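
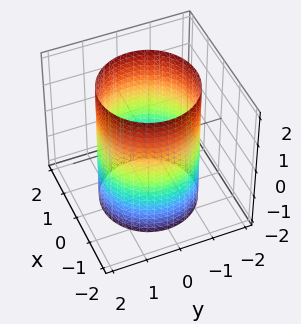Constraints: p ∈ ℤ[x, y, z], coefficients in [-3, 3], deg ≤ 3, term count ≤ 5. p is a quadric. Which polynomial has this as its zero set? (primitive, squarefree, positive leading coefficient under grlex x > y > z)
deg p = 2. Constant cross-section along one axis; a quadric.
Symmetries: it's symmetric under z → −z, forcing even powers of z; every cross-section ⟂ z is a circle, so x, y appear only via x² + y².
Observable constraints: a circular section at z = 0 has radius between 1 and 2; it misses every integer gridline on the z-axis.
Fitting integer coefficients to these (and the overall shape) gives p.

x^2 + y^2 - 2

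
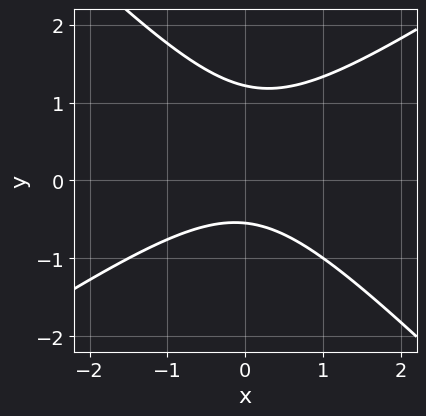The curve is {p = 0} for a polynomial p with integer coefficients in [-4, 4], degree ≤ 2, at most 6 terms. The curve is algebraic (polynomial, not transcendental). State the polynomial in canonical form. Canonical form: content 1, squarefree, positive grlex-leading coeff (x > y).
deg p = 2.
Against the integer gridlines: no x-intercept at any integer in the box.
Together with the visible shape, these determine p as stated.

2*x^2 - x*y - 3*y^2 + 2*y + 2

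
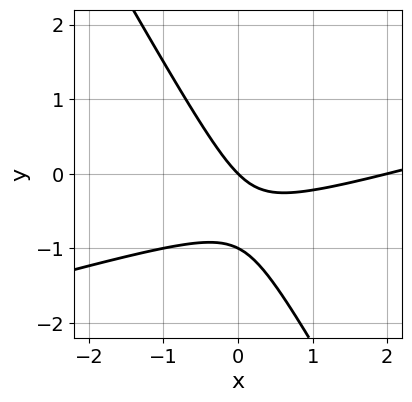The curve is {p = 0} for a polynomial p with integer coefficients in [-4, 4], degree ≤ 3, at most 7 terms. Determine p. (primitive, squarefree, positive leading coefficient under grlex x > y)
x^2 - 3*x*y - 2*y^2 - 2*x - 2*y

The degree is 2 — no degree-1 curve has this shape.
Against the integer gridlines: the y-axis gridline crossings are at y ∈ {-1, 0}; the x-axis gridline crossings are at x ∈ {0, 2}.
Putting this together gives p.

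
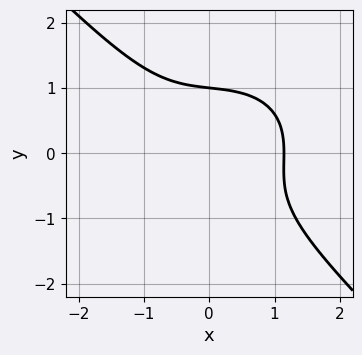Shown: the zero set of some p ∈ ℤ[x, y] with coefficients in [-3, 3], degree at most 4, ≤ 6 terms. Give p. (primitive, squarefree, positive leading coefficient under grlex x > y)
2*x^3 + x*y^2 + 3*y^3 - 3

(a) deg p = 3.
(b) Against the integer gridlines: it crosses the y-axis at the gridline y = 1.
(c) These observations pin down the coefficients.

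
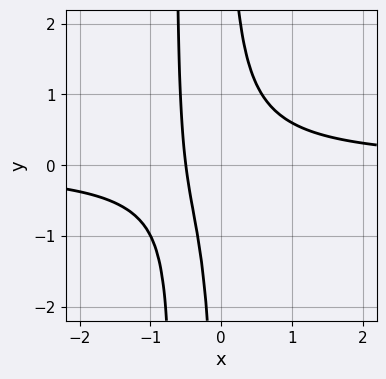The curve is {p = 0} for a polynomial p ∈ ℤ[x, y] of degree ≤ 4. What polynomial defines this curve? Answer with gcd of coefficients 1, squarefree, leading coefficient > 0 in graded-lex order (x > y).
The degree is 3 — a generic line meets the curve in up to 3 points.
From the axis intercepts and sections: no y-intercept at any integer in the box.
Solving for integer coefficients yields p as stated.

3*x^2*y + 2*x*y - 2*x - 1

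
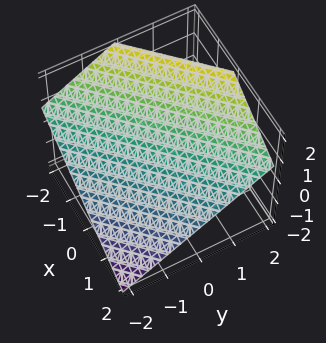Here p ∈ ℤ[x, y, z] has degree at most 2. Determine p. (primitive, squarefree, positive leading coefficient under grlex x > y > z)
2*x - 2*y + 3*z - 2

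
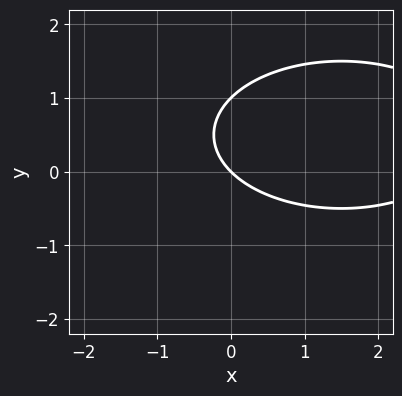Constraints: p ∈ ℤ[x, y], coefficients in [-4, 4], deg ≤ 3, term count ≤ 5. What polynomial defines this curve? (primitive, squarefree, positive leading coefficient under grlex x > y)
x^2 + 3*y^2 - 3*x - 3*y

Degree: the shape is more complex than any degree-1 curve, so deg p = 2.
Observable constraints: among the integer gridlines, it crosses the y-axis at y ∈ {0, 1}; it meets the x-axis at x = 0 (among the integer gridlines).
Together with the visible shape, these determine p as stated.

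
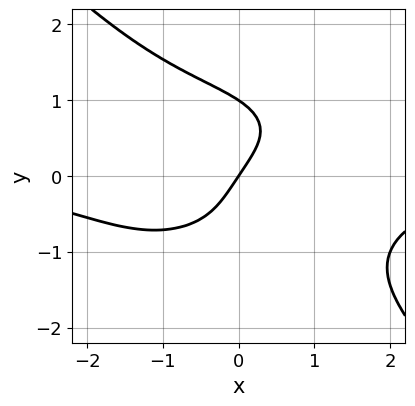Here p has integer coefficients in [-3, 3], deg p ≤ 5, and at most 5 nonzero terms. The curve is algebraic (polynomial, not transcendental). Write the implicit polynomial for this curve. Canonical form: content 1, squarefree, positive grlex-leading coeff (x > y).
x^3*y + x*y^3 + 2*y^4 + 3*x - 2*y

1. Degree: no degree-3 curve has this shape, so deg p = 4.
2. Observable constraints: the y-axis gridline crossings are at y ∈ {0, 1}; it meets the x-axis at x = 0 (among the integer gridlines).
3. Together with the visible shape, these determine p as stated.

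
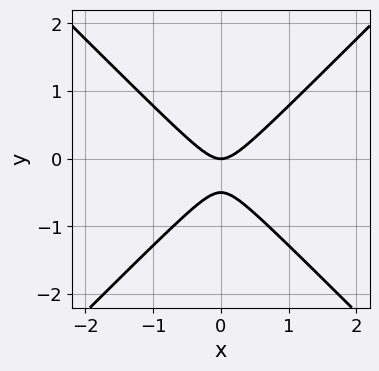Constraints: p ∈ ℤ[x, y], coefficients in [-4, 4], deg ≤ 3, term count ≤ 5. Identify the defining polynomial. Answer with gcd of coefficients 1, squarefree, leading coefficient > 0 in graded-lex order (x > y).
1. deg p = 2. No degree-1 curve has this shape.
2. Symmetries: the x ↦ −x reflection is a symmetry, so x appears only in even powers.
3. From the visible intercepts: one x-axis crossing is at x = 0; it crosses the y-axis at the gridline y = 0.
4. Fitting integer coefficients to these (and the overall shape) gives p.

2*x^2 - 2*y^2 - y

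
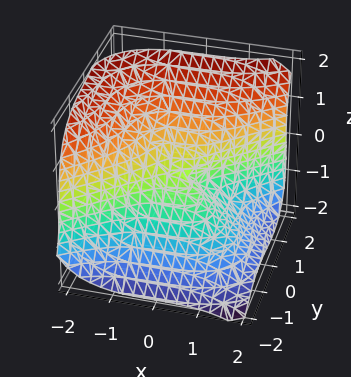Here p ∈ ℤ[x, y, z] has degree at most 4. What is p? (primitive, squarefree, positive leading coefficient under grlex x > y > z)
Degree: a generic line meets the surface in up to 3 points, so deg p = 3.
From the visible intercepts: one z-axis crossing is at z = 0; it meets the y-axis at y = 0 (among the integer gridlines); one x-axis crossing is at x = 0.
Matching integer coefficients to the picture gives p.

2*x^3 - 3*y^3 + 3*z^3 - 2*y*z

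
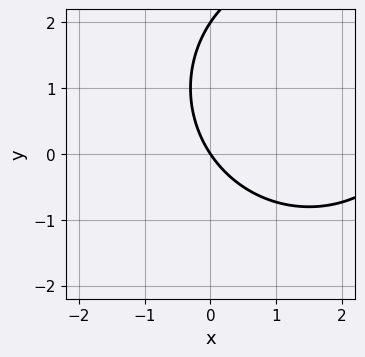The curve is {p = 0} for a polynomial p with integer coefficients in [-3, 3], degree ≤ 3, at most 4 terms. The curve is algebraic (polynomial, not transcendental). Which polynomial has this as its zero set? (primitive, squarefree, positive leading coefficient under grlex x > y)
x^2 + y^2 - 3*x - 2*y

First, the degree is 2 — no degree-1 curve has this shape.
Next, reading off the gridlines: the y-axis gridline crossings are at y ∈ {0, 2}; one x-axis crossing is at x = 0.
Finally, putting this together gives p.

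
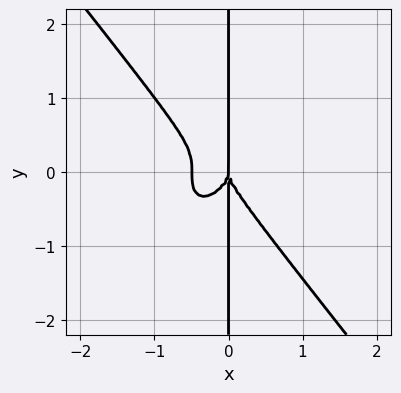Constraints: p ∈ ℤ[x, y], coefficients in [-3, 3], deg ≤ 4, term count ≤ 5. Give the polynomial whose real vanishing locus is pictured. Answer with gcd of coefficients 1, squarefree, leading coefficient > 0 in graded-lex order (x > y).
2*x^4 + x*y^3 + x^3

1. The degree is 4 — the shape is more complex than any degree-3 curve.
2. From the visible intercepts: the visible y-axis segment lies entirely on the curve; it crosses the x-axis at the gridline x = 0.
3. Solving for integer coefficients yields p as stated.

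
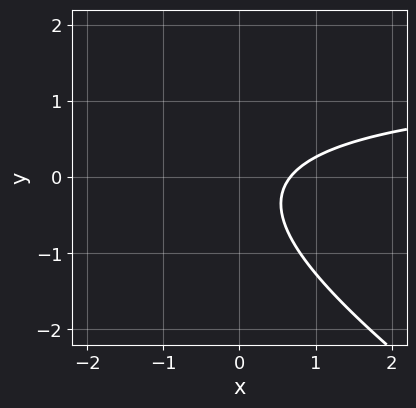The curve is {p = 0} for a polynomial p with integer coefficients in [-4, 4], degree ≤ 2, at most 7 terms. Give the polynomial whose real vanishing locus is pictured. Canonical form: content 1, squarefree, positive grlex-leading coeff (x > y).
2*x*y + 3*y^2 - 3*x + y + 2

The degree is 2 — a generic line meets the curve in up to 2 points.
Reading off the gridlines: no y-intercept at any integer in the box.
Assembling these constraints gives the stated polynomial.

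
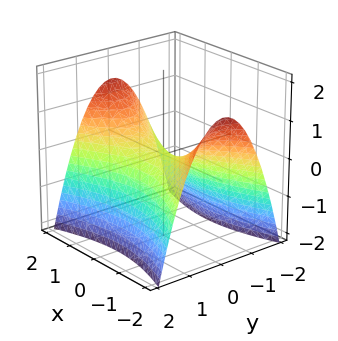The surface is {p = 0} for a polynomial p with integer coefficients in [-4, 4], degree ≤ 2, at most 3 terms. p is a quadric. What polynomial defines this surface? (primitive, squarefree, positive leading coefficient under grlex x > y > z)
x^2 - 3*y^2 - 3*z

deg p = 2. A saddle surface; a quadric.
Symmetries: the y ↦ −y reflection is a symmetry, so y appears only in even powers; the x ↦ −x reflection is a symmetry, so x appears only in even powers.
From the visible intercepts: one y-axis crossing is at y = 0; one x-axis crossing is at x = 0; it meets the z-axis at z = 0 (among the integer gridlines).
Assembling these constraints gives the stated polynomial.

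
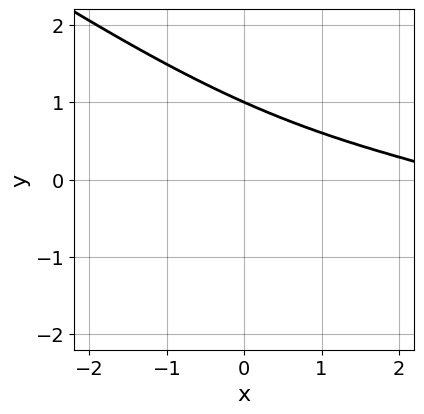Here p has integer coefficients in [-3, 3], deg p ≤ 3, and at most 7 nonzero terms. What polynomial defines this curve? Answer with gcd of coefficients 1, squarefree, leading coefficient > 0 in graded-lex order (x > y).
2*x*y^2 + 3*y^3 + x*y + x - 3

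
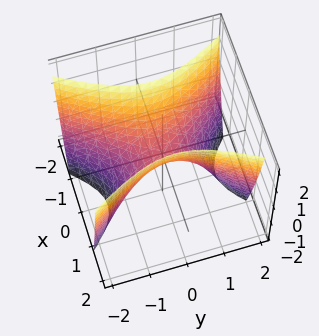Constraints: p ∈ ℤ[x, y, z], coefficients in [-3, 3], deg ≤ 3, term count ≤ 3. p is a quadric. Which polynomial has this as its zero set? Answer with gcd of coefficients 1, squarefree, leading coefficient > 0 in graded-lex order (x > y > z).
2*x^2 - y^2 - z

First, degree: a saddle surface; a quadric, so deg p = 2.
Next, symmetries: it's symmetric under x → −x, forcing even powers of x; it's symmetric under y → −y, forcing even powers of y.
Next, from the visible intercepts: it meets the z-axis at z = 0 (among the integer gridlines); it meets the y-axis at y = 0 (among the integer gridlines); one x-axis crossing is at x = 0.
Finally, together with the visible shape, these determine p as stated.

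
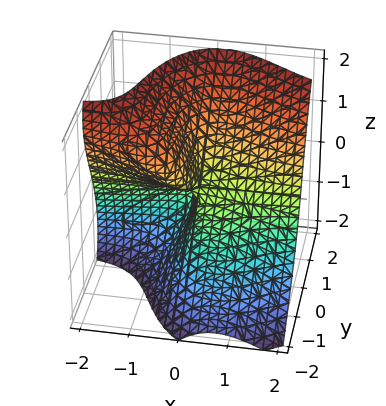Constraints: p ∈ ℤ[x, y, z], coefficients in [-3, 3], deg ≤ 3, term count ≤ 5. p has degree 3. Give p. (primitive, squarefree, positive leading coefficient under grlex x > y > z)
First, the degree is 3 — no degree-2 surface has this shape.
Then, reading off the gridlines: every point of the x-axis in the box is on the surface; it crosses the y-axis at the gridline y = 0; it crosses the z-axis at the gridline z = 0.
Finally, putting this together gives p.

3*x^2*y + x*y*z + y^3 - z^3 - 3*x*z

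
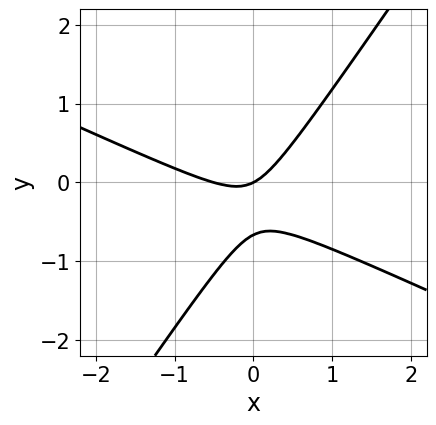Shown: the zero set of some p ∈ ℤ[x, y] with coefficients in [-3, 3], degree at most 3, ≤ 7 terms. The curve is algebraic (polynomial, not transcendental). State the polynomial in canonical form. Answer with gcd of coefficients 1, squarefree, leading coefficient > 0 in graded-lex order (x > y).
1. deg p = 2. A generic line meets the curve in up to 2 points.
2. Observable constraints: it meets the x-axis at x = 0 (among the integer gridlines); one y-axis crossing is at y = 0.
3. Fitting integer coefficients to these (and the overall shape) gives p.

2*x^2 + 3*x*y - 3*y^2 + x - 2*y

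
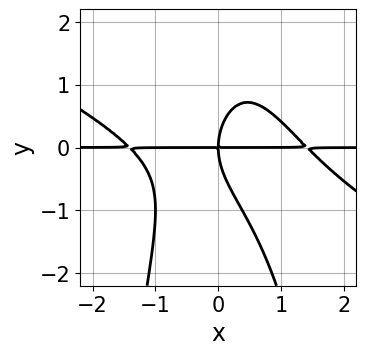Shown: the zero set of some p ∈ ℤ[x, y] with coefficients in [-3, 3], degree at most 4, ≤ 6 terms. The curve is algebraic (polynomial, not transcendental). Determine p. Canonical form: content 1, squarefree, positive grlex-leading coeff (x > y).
x^3*y + 2*x^2*y^2 + y^3 - 2*x*y

(a) deg p = 4. No degree-3 curve has this shape.
(b) Reading off the gridlines: one y-axis crossing is at y = 0; the visible x-axis segment lies entirely on the curve.
(c) The integer polynomial consistent with all of this is the stated p.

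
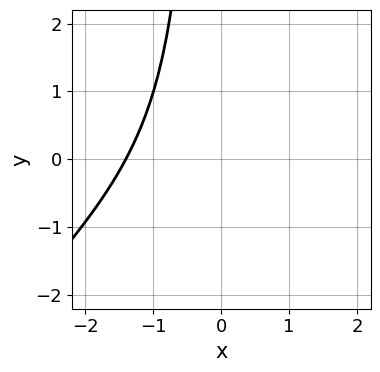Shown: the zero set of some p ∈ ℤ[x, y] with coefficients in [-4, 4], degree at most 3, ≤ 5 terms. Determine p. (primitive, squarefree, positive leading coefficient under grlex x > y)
3*x^3 - 3*x^2*y + 2*x^2 - x + 3

(a) Degree: a generic line meets the curve in up to 3 points, so deg p = 3.
(b) From the visible intercepts: it misses every integer gridline on the y-axis.
(c) Fitting integer coefficients to these (and the overall shape) gives p.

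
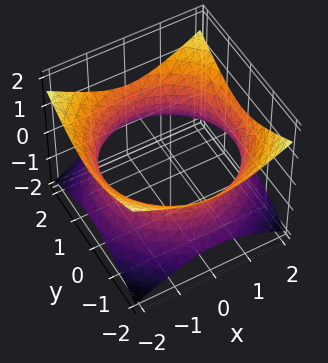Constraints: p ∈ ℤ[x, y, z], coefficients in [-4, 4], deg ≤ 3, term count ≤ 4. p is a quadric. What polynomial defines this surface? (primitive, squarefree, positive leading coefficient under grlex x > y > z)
First, the degree is 2 — one connected sheet with a waist; a quadric.
Next, symmetries: rotational symmetry about the z-axis ⇒ p depends on x, y only through x² + y²; it's symmetric under z → −z, forcing even powers of z.
Then, against the integer gridlines: the surface avoids every integer z-axis point in the box; a circular section at z = 0 has radius between 1 and 2.
Finally, matching integer coefficients to the picture gives p.

x^2 + y^2 - 2*z^2 - 3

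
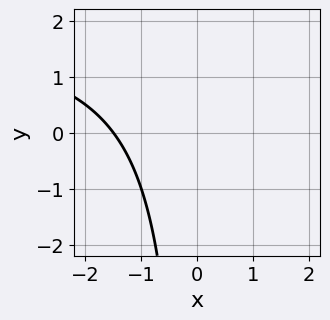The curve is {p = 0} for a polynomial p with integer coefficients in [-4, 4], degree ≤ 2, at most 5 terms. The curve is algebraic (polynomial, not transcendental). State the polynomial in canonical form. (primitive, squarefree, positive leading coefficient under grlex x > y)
x*y - 2*x - 3

(a) The degree is 2 — no degree-1 curve has this shape.
(b) Observable constraints: no y-intercept at any integer in the box.
(c) Assembling these constraints gives the stated polynomial.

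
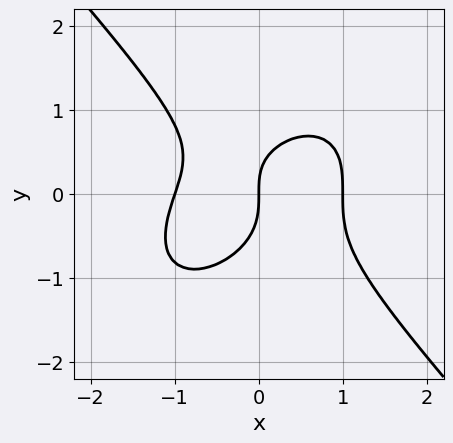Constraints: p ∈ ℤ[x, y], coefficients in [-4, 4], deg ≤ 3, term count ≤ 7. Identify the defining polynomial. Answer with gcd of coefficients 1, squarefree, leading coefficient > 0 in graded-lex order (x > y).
3*x^3 - x^2*y + 3*y^3 + x*y - 3*x

First, the degree is 3 — no degree-2 curve has this shape.
Next, from the axis intercepts and sections: one y-axis crossing is at y = 0; the x-axis gridline crossings are at x ∈ {-1, 0, 1}.
Finally, putting this together gives p.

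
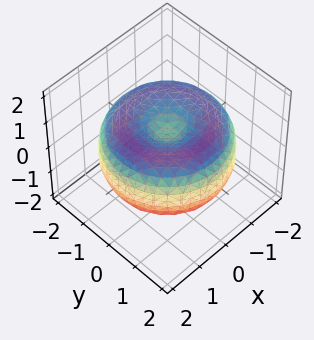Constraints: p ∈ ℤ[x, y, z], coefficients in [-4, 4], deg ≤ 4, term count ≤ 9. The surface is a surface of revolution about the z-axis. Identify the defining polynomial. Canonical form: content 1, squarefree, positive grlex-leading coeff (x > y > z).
x^4 + 2*x^2*y^2 + y^4 - 3*x^2 - 3*y^2 + 3*z^2 - 1

1. Degree: the shape is more complex than any degree-3 surface, so deg p = 4.
2. Symmetries: rotational symmetry about the z-axis ⇒ p depends on x, y only through x² + y².
3. From the axis intercepts and sections: a circular section at z = 1 has radius exactly 1.
4. These observations pin down the coefficients.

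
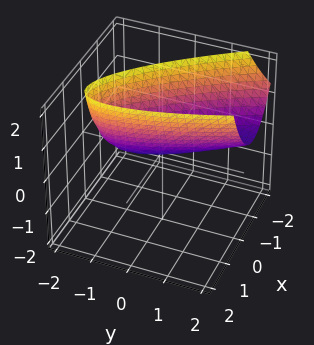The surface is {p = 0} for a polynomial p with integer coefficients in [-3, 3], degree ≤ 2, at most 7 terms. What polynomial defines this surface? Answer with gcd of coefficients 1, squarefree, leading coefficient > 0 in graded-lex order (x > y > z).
First, the degree is 2 — a generic line meets the surface in up to 2 points.
Next, from the visible intercepts: one y-axis crossing is at y = 0; it crosses the x-axis at the gridline x = 0.
Finally, matching integer coefficients to the picture gives p.

3*x^2 + 3*x*y + y^2 - y*z - 2*z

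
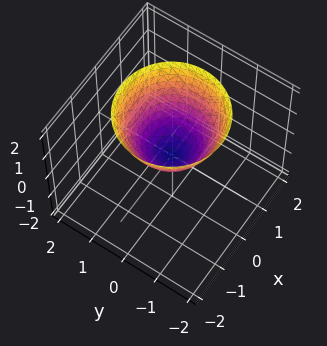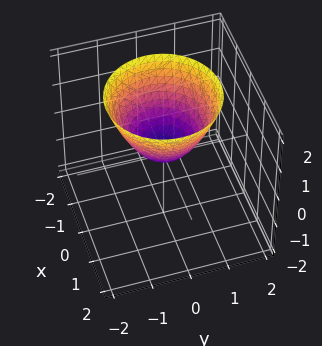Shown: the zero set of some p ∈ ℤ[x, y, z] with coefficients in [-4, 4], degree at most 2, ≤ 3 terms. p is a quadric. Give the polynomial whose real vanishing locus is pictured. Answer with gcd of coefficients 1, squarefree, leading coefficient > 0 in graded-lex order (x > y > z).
x^2 + y^2 - z

(a) Degree: a paraboloid; a quadric, so deg p = 2.
(b) Symmetries: rotational symmetry about the z-axis ⇒ p depends on x, y only through x² + y².
(c) Against the integer gridlines: it crosses the x-axis at the gridline x = 0; it meets the z-axis at z = 0 (among the integer gridlines).
(d) These observations pin down the coefficients.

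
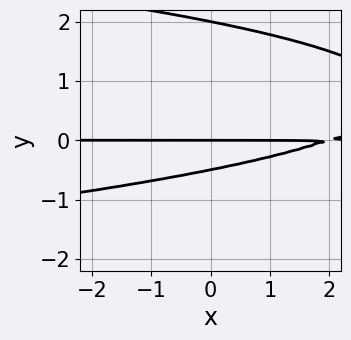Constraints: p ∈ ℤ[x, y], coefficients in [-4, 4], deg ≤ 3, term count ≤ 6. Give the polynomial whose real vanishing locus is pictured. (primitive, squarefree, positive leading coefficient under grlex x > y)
2*y^3 + x*y - 3*y^2 - 2*y

First, the degree is 3 — a generic line meets the curve in up to 3 points.
Then, reading off the gridlines: the visible x-axis segment lies entirely on the curve; among the integer gridlines, it crosses the y-axis at y ∈ {0, 2}.
Finally, matching integer coefficients to the picture gives p.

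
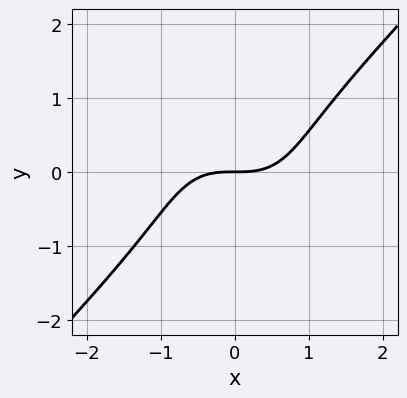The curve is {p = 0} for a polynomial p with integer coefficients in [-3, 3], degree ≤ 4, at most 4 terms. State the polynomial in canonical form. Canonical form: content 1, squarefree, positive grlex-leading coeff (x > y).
2*x^3 - 2*y^3 - 3*y

First, deg p = 3. The shape is more complex than any degree-2 curve.
Then, against the integer gridlines: it crosses the y-axis at the gridline y = 0; it meets the x-axis at x = 0 (among the integer gridlines).
Finally, matching integer coefficients to the picture gives p.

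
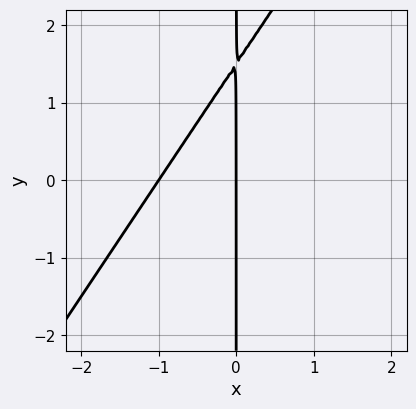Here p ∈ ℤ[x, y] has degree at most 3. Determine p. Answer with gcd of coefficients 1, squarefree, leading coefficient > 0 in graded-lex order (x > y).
3*x^2 - 2*x*y + 3*x

(a) Degree: no degree-1 curve has this shape, so deg p = 2.
(b) From the axis intercepts and sections: the x-axis gridline crossings are at x ∈ {-1, 0}; the visible y-axis segment lies entirely on the curve.
(c) Together with the visible shape, these determine p as stated.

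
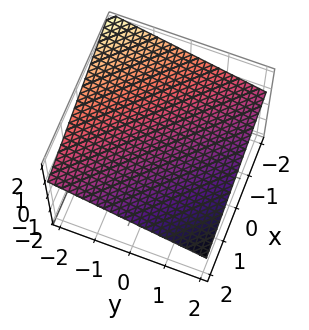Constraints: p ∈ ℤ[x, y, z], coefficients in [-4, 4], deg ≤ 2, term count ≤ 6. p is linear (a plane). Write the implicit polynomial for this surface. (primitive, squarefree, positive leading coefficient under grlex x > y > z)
x + y + 3*z - 2

1. The degree is 1 — the surface is flat (a plane).
2. Observable constraints: it meets the y-axis at y = 2 (among the integer gridlines); it meets the x-axis at x = 2 (among the integer gridlines).
3. Assembling these constraints gives the stated polynomial.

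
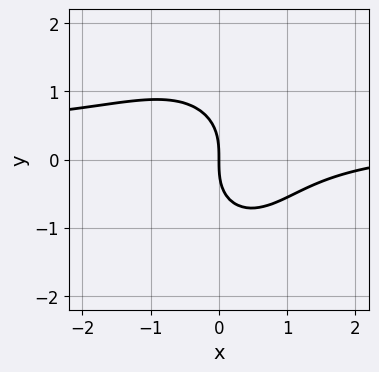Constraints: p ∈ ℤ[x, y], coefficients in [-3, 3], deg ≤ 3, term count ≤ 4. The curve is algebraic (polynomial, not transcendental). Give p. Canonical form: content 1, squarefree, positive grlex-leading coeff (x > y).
3*x^2*y + 2*y^3 - x^2 + 3*x

The degree is 3 — no degree-2 curve has this shape.
Observable constraints: it meets the y-axis at y = 0 (among the integer gridlines); one x-axis crossing is at x = 0.
Putting this together gives p.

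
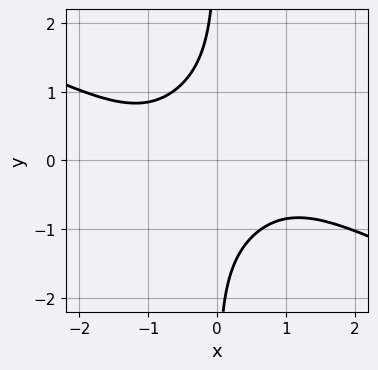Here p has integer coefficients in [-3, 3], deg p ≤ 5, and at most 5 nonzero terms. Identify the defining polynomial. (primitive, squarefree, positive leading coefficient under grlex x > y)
x^4 - 3*x^2*y^2 + 3*x*y^3 + 3

(a) Degree: no degree-3 curve has this shape, so deg p = 4.
(b) Observable constraints: no y-intercept at any integer in the box; it misses every integer gridline on the x-axis.
(c) Fitting integer coefficients to these (and the overall shape) gives p.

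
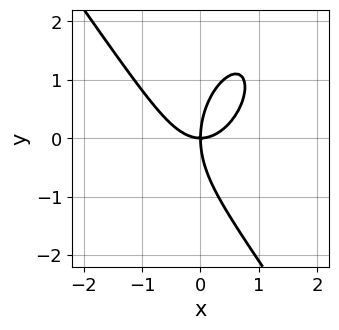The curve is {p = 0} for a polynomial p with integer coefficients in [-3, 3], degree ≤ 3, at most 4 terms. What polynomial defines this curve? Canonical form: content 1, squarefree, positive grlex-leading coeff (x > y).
1. Degree: no degree-2 curve has this shape, so deg p = 3.
2. From the axis intercepts and sections: it meets the x-axis at x = 0 (among the integer gridlines); it meets the y-axis at y = 0 (among the integer gridlines).
3. Assembling these constraints gives the stated polynomial.

3*x^3 + y^3 - 3*x*y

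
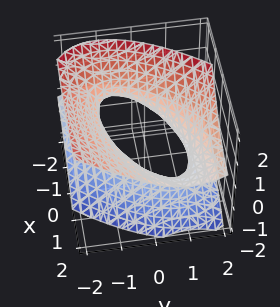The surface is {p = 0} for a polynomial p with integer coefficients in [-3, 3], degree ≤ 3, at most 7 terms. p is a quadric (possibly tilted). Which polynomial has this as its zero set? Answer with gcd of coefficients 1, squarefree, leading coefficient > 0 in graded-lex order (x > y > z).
x^2 - 2*x*y - 3*x*z + 2*y^2 - 3*z^2 - 2

deg p = 2.
Observable constraints: among the integer gridlines, it crosses the y-axis at y ∈ {-1, 1}; it misses every integer gridline on the z-axis.
The integer polynomial consistent with all of this is the stated p.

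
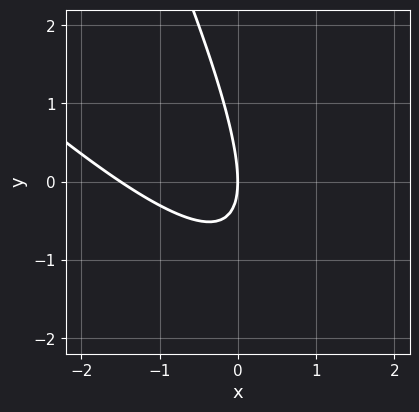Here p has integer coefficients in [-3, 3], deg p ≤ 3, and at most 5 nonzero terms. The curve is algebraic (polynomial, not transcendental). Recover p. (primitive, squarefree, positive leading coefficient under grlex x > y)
2*x^2 + 3*x*y + y^2 + 3*x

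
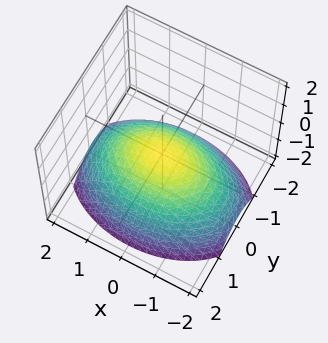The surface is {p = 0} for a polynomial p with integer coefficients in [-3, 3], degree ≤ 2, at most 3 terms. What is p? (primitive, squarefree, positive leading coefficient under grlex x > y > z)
x^2 + 2*y^2 + 3*z

The degree is 2 — a single bowl opening along one axis; a quadric.
Symmetries: mirror symmetry y ↦ −y ⇒ only even powers of y; mirror symmetry x ↦ −x ⇒ only even powers of x.
Reading off the gridlines: one y-axis crossing is at y = 0; one x-axis crossing is at x = 0; it crosses the z-axis at the gridline z = 0.
Solving for integer coefficients yields p as stated.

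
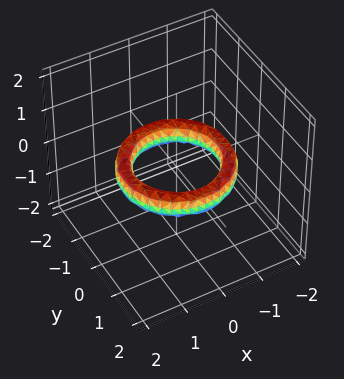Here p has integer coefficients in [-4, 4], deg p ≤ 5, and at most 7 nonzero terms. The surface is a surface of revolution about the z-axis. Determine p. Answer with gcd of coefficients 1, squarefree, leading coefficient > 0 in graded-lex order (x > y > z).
First, deg p = 4. No degree-3 surface has this shape.
Then, symmetry: the surface is invariant under rotation about z: p = q(x² + y², z).
Next, checking where it meets the axes: the x-axis gridline crossings are at x ∈ {-1, 1}; the surface avoids every integer z-axis point in the box; a circular section at z = 0 has radius exactly 1; the y-axis gridline crossings are at y ∈ {-1, 1}.
Finally, matching integer coefficients to the picture gives p.

x^4 + 2*x^2*y^2 + y^4 - 3*x^2 - 3*y^2 + 2*z^2 + 2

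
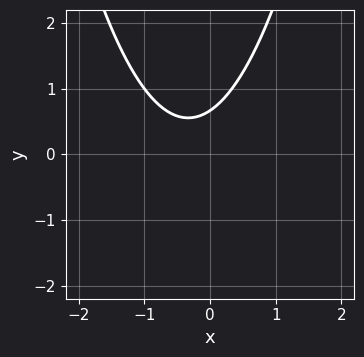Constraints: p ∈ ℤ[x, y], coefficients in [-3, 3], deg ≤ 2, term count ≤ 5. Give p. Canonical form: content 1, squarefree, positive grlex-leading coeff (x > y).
3*x^2 + 2*x - 3*y + 2

First, the degree is 2 — no degree-1 curve has this shape.
Then, from the axis intercepts and sections: it misses every integer gridline on the x-axis.
Finally, these observations pin down the coefficients.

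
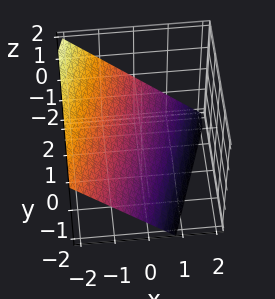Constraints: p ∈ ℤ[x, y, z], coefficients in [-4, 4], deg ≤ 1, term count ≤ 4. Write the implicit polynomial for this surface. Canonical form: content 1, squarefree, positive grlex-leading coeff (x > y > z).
First, the degree is 1 — every cross-section is a straight line — this is a plane.
Then, against the integer gridlines: one y-axis crossing is at y = 2.
Finally, these observations pin down the coefficients.

3*x - y + 3*z + 2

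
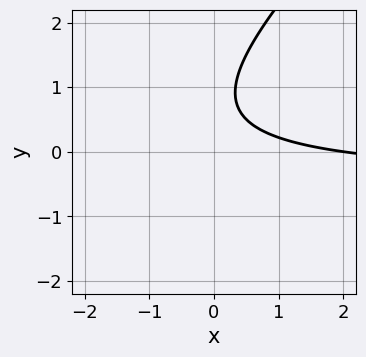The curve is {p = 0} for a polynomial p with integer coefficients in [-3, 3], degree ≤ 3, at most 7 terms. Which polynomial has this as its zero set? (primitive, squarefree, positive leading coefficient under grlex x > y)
Degree: no degree-1 curve has this shape, so deg p = 2.
From the visible intercepts: it misses every integer gridline on the y-axis; it crosses the x-axis at the gridline x = 2.
Fitting integer coefficients to these (and the overall shape) gives p.

2*x*y - 2*y^2 + x + 3*y - 2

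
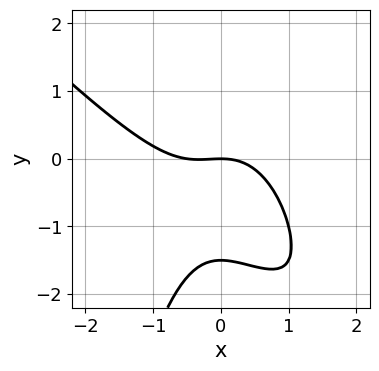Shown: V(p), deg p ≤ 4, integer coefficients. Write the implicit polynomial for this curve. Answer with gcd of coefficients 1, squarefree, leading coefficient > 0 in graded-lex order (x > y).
2*x^3 + 2*x^2*y + x^2 + 2*y^2 + 3*y

First, the degree is 3 — a generic line meets the curve in up to 3 points.
Then, from the visible intercepts: one x-axis crossing is at x = 0; it crosses the y-axis at the gridline y = 0.
Finally, putting this together gives p.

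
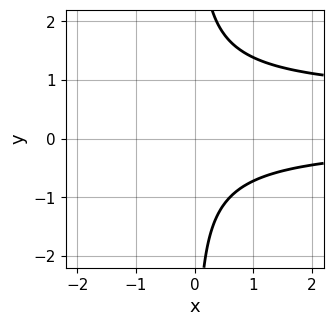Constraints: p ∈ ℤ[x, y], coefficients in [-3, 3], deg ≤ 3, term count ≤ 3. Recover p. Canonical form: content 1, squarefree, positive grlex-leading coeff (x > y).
(a) Degree: the shape is more complex than any degree-2 curve, so deg p = 3.
(b) Checking where it meets the axes: it misses every integer gridline on the x-axis; no y-intercept at any integer in the box.
(c) Solving for integer coefficients yields p as stated.

3*x*y^2 - 2*x*y - 3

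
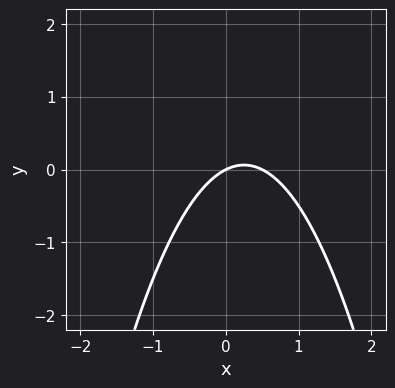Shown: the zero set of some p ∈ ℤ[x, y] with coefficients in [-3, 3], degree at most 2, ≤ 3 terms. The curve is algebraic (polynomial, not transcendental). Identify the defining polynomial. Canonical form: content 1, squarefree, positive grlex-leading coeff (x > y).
1. The degree is 2 — the shape is more complex than any degree-1 curve.
2. Reading off the gridlines: one x-axis crossing is at x = 0; it crosses the y-axis at the gridline y = 0.
3. Assembling these constraints gives the stated polynomial.

2*x^2 - x + 2*y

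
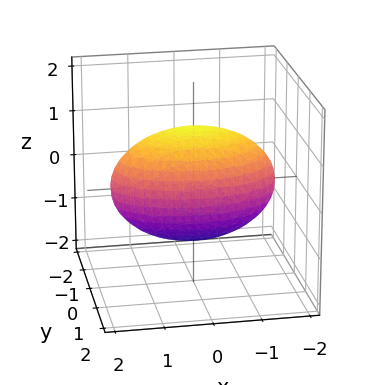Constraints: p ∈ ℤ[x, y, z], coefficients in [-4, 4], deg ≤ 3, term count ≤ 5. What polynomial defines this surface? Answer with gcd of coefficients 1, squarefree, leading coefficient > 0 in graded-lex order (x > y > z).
x^2 + 3*y^2 + 2*z^2 - 3

First, deg p = 2. Bounded and convex; a quadric.
Then, symmetries: the x ↦ −x reflection is a symmetry, so x appears only in even powers; the y ↦ −y reflection is a symmetry, so y appears only in even powers; the z ↦ −z reflection is a symmetry, so z appears only in even powers.
Next, checking where it meets the axes: the y-axis gridline crossings are at y ∈ {-1, 1}.
Finally, solving for integer coefficients yields p as stated.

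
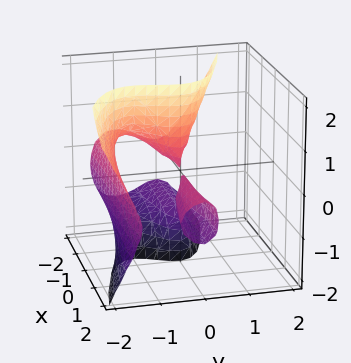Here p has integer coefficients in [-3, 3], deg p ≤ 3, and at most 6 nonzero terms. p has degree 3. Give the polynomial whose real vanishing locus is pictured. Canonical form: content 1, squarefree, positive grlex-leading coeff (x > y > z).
The picture has 2 separate pieces. Treating them together as one polynomial.
The degree is 3 — no degree-2 surface has this shape.
Checking where it meets the axes: every point of the x-axis in the box is on the surface; the visible z-axis segment lies entirely on the surface.
Fitting integer coefficients to these (and the overall shape) gives p.

x*z^2 + 2*y^3 + x*z + 3*y^2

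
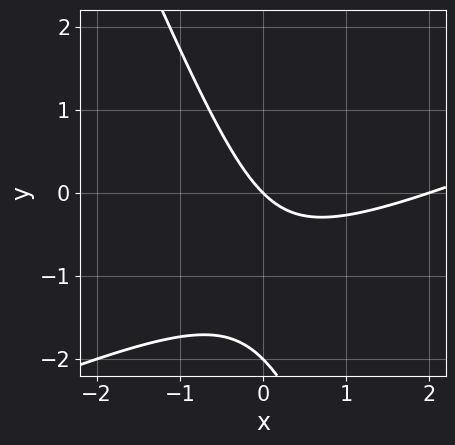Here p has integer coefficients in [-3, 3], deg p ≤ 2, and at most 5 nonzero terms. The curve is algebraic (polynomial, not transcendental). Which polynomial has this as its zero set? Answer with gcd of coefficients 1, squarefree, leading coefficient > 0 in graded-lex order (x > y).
First, the degree is 2 — the shape is more complex than any degree-1 curve.
Next, checking where it meets the axes: among the integer gridlines, it crosses the x-axis at x ∈ {0, 2}; the y-axis gridline crossings are at y ∈ {-2, 0}.
Finally, together with the visible shape, these determine p as stated.

x^2 - 2*x*y - y^2 - 2*x - 2*y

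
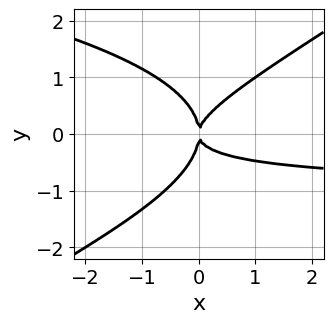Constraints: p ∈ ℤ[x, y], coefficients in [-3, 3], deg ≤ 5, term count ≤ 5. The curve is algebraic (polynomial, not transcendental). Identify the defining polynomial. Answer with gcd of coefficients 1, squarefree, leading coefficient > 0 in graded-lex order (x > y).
The degree is 4 — the shape is more complex than any degree-3 curve.
From the visible intercepts: it meets the y-axis at y = 0 (among the integer gridlines); it meets the x-axis at x = 0 (among the integer gridlines).
Solving for integer coefficients yields p as stated.

2*x*y^3 - 3*y^4 + 2*x^2*y - 3*x*y^2 + 2*x^2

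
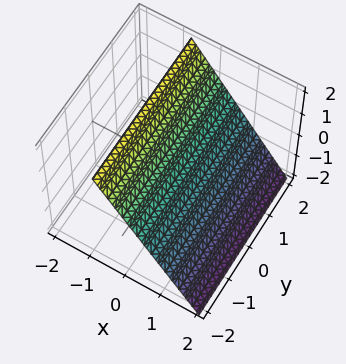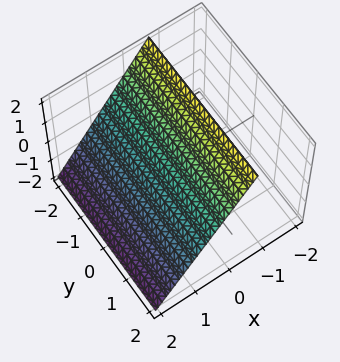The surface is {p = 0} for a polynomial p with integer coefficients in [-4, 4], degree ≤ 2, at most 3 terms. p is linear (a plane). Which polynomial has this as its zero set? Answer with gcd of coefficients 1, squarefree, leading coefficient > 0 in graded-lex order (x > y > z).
1. The degree is 1 — the surface is flat (a plane).
2. Against the integer gridlines: one z-axis crossing is at z = 1; no y-intercept at any integer in the box.
3. Solving for integer coefficients yields p as stated.

3*x + 2*z - 2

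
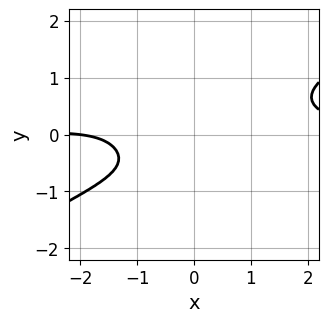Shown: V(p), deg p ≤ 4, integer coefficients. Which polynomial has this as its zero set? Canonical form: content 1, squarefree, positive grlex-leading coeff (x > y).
x^3*y - 2*x*y^3 - 3*y^4 - x - 2

First, the degree is 4 — a generic line meets the curve in up to 4 points.
Next, reading off the gridlines: the curve avoids every integer y-axis point in the box; it meets the x-axis at x = -2 (among the integer gridlines).
Finally, fitting integer coefficients to these (and the overall shape) gives p.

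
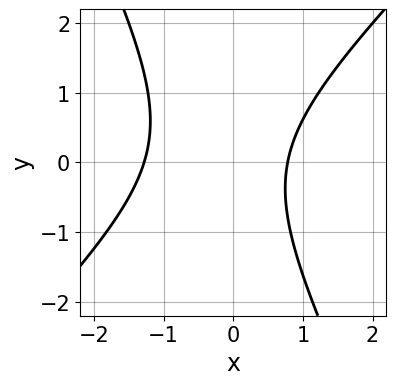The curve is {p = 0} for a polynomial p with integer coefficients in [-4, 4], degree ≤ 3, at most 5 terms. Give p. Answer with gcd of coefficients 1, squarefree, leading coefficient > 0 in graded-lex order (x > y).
First, degree: a generic line meets the curve in up to 2 points, so deg p = 2.
Next, against the integer gridlines: it misses every integer gridline on the y-axis.
Finally, matching integer coefficients to the picture gives p.

2*x^2 - x*y - y^2 + x - 2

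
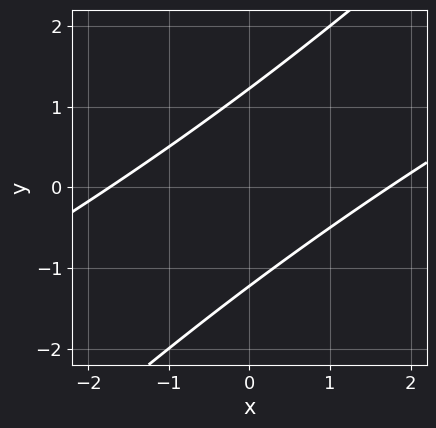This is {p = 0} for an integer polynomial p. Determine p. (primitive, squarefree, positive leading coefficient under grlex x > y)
First, deg p = 2. No degree-1 curve has this shape.
Finally, putting this together gives p.

x^2 - 3*x*y + 2*y^2 - 3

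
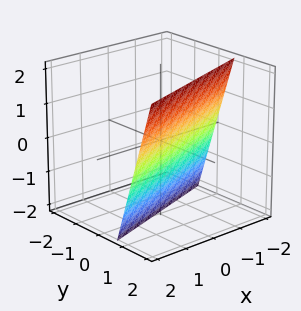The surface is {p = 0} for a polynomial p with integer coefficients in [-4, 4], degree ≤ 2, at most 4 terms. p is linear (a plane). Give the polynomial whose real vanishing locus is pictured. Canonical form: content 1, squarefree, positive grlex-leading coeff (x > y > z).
(a) Degree: every cross-section is a straight line — this is a plane, so deg p = 1.
(b) From the visible intercepts: one z-axis crossing is at z = -2; one x-axis crossing is at x = -2.
(c) Matching integer coefficients to the picture gives p.

x - 3*y + z + 2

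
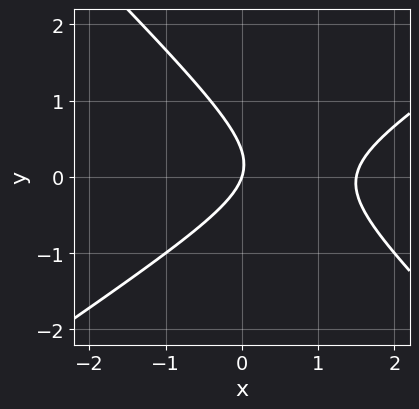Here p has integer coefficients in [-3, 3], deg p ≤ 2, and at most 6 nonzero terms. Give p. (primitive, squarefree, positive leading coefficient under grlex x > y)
1. Degree: no degree-1 curve has this shape, so deg p = 2.
2. Checking where it meets the axes: one x-axis crossing is at x = 0; it meets the y-axis at y = 0 (among the integer gridlines).
3. Fitting integer coefficients to these (and the overall shape) gives p.

2*x^2 - x*y - 3*y^2 - 3*x + y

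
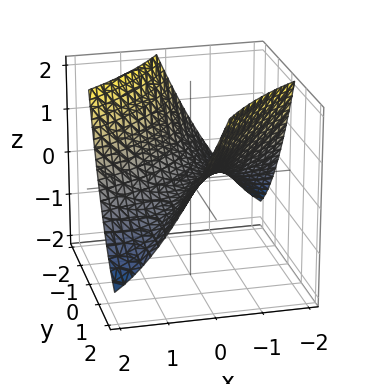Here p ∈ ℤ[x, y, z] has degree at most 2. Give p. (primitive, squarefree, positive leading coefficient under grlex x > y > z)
x^2 - 3*x*y + y^2 - 3*z

1. Degree: no degree-1 surface has this shape, so deg p = 2.
2. From the visible intercepts: it crosses the z-axis at the gridline z = 0; it meets the x-axis at x = 0 (among the integer gridlines); it crosses the y-axis at the gridline y = 0.
3. Together with the visible shape, these determine p as stated.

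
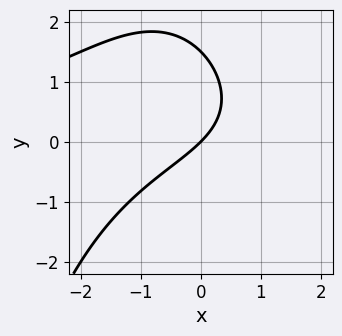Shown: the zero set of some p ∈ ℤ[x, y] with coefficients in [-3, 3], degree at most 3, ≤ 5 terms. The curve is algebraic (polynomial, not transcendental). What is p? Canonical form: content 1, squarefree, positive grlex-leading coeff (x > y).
First, the degree is 3 — a generic line meets the curve in up to 3 points.
Then, reading off the gridlines: one y-axis crossing is at y = 0; it crosses the x-axis at the gridline x = 0.
Finally, fitting integer coefficients to these (and the overall shape) gives p.

x^2*y + 2*y^2 + 3*x - 3*y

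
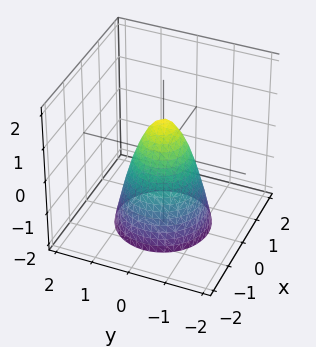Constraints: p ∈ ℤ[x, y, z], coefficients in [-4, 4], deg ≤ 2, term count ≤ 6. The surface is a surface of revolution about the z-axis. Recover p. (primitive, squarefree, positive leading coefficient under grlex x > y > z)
1. Degree: the shape is more complex than any degree-1 surface, so deg p = 2.
2. Symmetries: rotational symmetry about the z-axis ⇒ p depends on x, y only through x² + y².
3. From the axis intercepts and sections: a circular section at z = 0 has radius between 0 and 1; it crosses the z-axis at the gridline z = 1.
4. These observations pin down the coefficients.

2*x^2 + 2*y^2 + z - 1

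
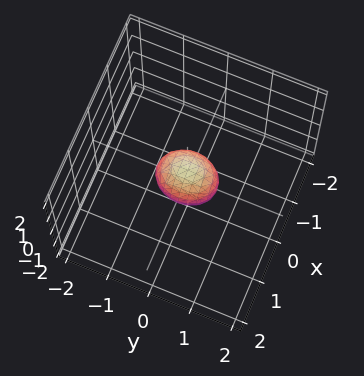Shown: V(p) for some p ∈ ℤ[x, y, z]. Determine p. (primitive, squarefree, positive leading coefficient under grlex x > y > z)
3*x^2 + 2*y^2 + 2*z^2 - 1

First, deg p = 2. A closed, bounded, convex surface; a quadric.
Next, symmetries: the y ↦ −y reflection is a symmetry, so y appears only in even powers; mirror symmetry x ↦ −x ⇒ only even powers of x; it's symmetric under z → −z, forcing even powers of z.
Finally, putting this together gives p.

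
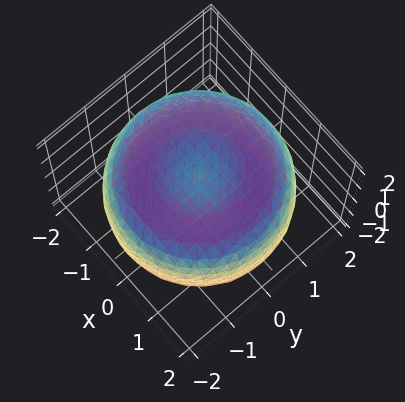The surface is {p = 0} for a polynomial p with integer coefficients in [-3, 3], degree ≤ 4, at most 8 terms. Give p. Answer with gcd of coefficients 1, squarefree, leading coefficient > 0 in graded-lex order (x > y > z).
1. The degree is 4 — the shape is more complex than any degree-3 surface.
2. Symmetries: rotational symmetry about the z-axis ⇒ p depends on x, y only through x² + y².
3. Checking where it meets the axes: the z-axis gridline crossings are at z ∈ {-1, 1}; a circular section at z = 0 has radius between 1 and 2.
4. Assembling these constraints gives the stated polynomial.

x^4 + 2*x^2*y^2 + y^4 - 3*x^2 - 3*y^2 + 3*z^2 - 3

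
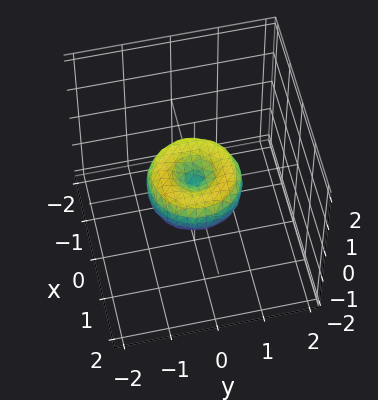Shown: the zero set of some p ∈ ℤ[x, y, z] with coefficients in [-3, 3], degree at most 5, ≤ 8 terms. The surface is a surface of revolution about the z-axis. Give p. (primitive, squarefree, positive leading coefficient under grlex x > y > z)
First, degree: no degree-3 surface has this shape, so deg p = 4.
Then, by symmetry, every cross-section ⟂ z is a circle, so x, y appear only via x² + y².
Next, observable constraints: the y-axis gridline crossings are at y ∈ {-1, 0, 1}; a circular section at z = 0 has radius exactly 1; one z-axis crossing is at z = 0.
Finally, solving for integer coefficients yields p as stated. Check: (1, 0, 0) on the x-axis lies on the surface, and p(1, 0, 0) = 0. ✓

x^4 + 2*x^2*y^2 + y^4 - x^2 - y^2 + z^2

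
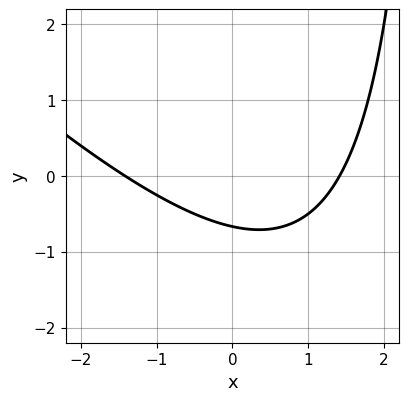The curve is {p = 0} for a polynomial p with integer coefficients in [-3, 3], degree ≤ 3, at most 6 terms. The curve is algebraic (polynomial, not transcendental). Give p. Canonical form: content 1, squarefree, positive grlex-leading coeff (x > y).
x^2 + x*y - 3*y - 2

(a) The degree is 2 — the shape is more complex than any degree-1 curve.
(b) Solving for integer coefficients yields p as stated.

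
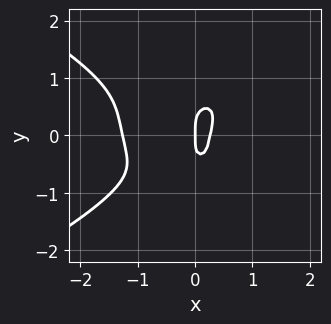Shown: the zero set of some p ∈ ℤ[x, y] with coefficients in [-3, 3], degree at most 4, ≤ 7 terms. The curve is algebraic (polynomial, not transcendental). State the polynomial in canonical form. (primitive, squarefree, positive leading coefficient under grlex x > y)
1. The degree is 4 — no degree-3 curve has this shape.
2. From the visible intercepts: it meets the y-axis at y = 0 (among the integer gridlines); it crosses the x-axis at the gridline x = 0.
3. These observations pin down the coefficients.

3*y^4 + 3*x^3 + 3*x^2 - x*y - x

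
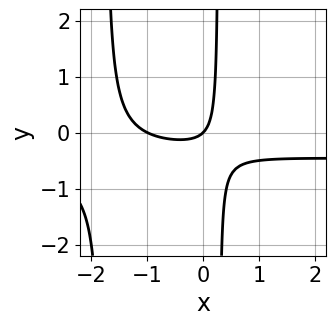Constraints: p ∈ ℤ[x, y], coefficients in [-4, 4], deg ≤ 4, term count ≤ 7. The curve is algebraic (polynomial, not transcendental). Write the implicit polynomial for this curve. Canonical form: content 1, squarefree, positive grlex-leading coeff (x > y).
2*x^2*y + x^2 + 3*x*y + x - y

1. Degree: a generic line meets the curve in up to 3 points, so deg p = 3.
2. Observable constraints: among the integer gridlines, it crosses the x-axis at x ∈ {-1, 0}; it meets the y-axis at y = 0 (among the integer gridlines).
3. Matching integer coefficients to the picture gives p.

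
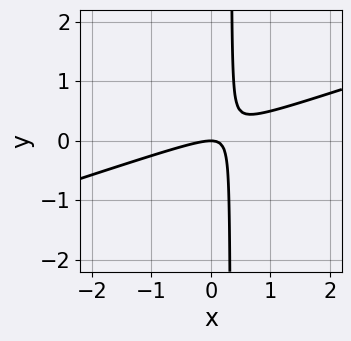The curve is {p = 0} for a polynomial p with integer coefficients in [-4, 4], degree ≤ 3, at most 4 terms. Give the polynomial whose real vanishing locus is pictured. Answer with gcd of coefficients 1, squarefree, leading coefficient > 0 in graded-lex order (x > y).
deg p = 2. No degree-1 curve has this shape.
Observable constraints: one y-axis crossing is at y = 0; it meets the x-axis at x = 0 (among the integer gridlines).
The integer polynomial consistent with all of this is the stated p.

x^2 - 3*x*y + y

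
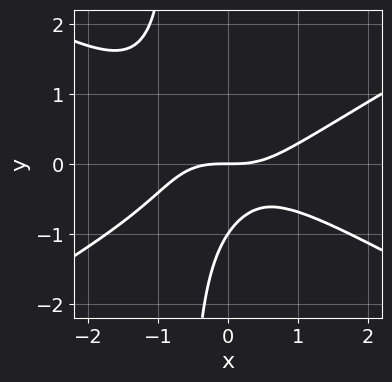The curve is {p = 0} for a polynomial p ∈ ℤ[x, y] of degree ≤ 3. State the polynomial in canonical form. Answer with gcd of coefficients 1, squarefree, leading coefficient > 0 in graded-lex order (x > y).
The degree is 3 — no degree-2 curve has this shape.
Reading off the gridlines: among the integer gridlines, it crosses the y-axis at y ∈ {-1, 0}; one x-axis crossing is at x = 0.
Solving for integer coefficients yields p as stated.

x^3 - 3*x*y^2 - 2*y^2 - 2*y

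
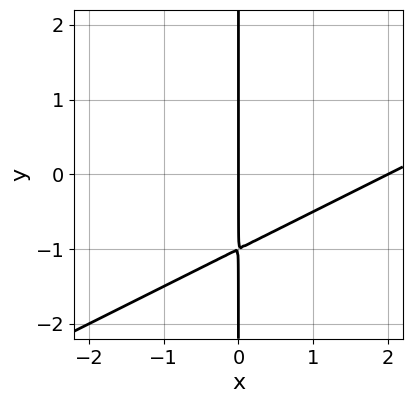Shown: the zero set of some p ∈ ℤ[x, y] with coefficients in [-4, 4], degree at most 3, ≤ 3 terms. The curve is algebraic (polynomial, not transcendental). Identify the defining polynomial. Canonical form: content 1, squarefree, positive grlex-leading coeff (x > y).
x^2 - 2*x*y - 2*x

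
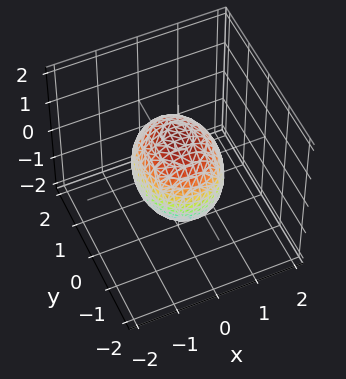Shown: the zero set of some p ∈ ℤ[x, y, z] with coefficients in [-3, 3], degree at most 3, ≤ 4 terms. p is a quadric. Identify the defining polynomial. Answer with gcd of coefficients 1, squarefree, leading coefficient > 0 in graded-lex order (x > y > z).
(a) deg p = 2.
(b) Symmetries: mirror symmetry x ↦ −x ⇒ only even powers of x; it's symmetric under y → −y, forcing even powers of y; mirror symmetry z ↦ −z ⇒ only even powers of z.
(c) Reading off the gridlines: among the integer gridlines, it crosses the x-axis at x ∈ {-1, 1}.
(d) Fitting integer coefficients to these (and the overall shape) gives p.

3*x^2 + 2*y^2 + 2*z^2 - 3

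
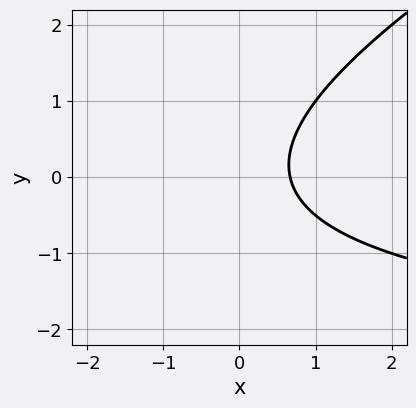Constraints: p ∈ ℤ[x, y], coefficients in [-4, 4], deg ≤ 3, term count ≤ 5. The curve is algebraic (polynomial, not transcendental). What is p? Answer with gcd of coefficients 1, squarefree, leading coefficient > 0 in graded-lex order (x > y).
(a) deg p = 2.
(b) Observable constraints: the curve avoids every integer y-axis point in the box.
(c) Fitting integer coefficients to these (and the overall shape) gives p.

x*y - 2*y^2 + 3*x - 2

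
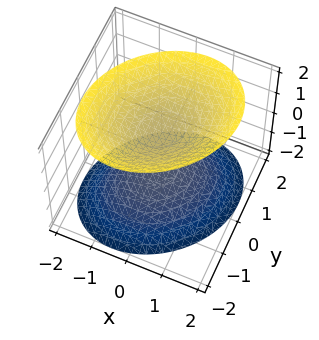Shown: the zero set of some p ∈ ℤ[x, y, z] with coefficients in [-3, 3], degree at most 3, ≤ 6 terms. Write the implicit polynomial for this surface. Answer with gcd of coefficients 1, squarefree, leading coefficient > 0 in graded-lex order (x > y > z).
1. There are 2 components. Treating them together as one polynomial.
2. deg p = 2. The shape is more complex than any degree-1 surface.
3. Against the integer gridlines: it misses every integer gridline on the y-axis; among the integer gridlines, it crosses the z-axis at z ∈ {-1, 1}; it misses every integer gridline on the x-axis.
4. Solving for integer coefficients yields p as stated.

2*x^2 - x*y + 2*y^2 - 2*z^2 + 2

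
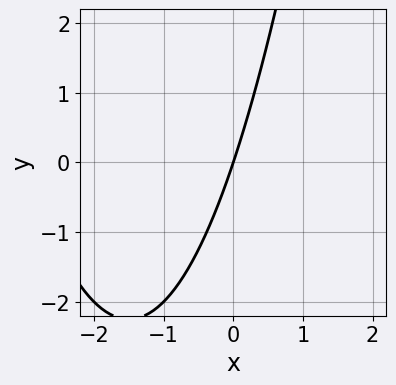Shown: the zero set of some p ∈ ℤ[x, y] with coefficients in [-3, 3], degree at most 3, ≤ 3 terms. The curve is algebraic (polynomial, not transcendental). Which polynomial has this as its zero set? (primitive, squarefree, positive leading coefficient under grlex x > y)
x^2 + 3*x - y

The degree is 2 — the shape is more complex than any degree-1 curve.
Observable constraints: it crosses the y-axis at the gridline y = 0; it meets the x-axis at x = 0 (among the integer gridlines).
Putting this together gives p.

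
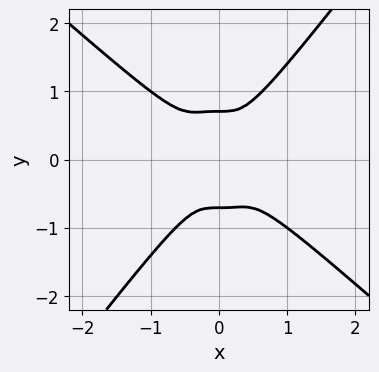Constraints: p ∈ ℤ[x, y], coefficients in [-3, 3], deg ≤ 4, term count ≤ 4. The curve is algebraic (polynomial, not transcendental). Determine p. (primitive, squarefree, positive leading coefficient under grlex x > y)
The degree is 4 — the shape is more complex than any degree-3 curve.
Solving for integer coefficients yields p as stated.

3*x^4 + 2*x^3*y - 2*y^4 + y^2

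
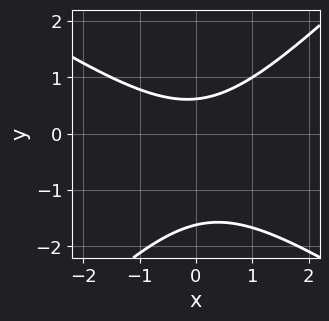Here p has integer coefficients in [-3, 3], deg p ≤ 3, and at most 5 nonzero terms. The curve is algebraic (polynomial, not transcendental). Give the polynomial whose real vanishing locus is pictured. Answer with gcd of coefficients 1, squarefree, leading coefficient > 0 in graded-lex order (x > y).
deg p = 2. A generic line meets the curve in up to 2 points.
Checking where it meets the axes: the curve avoids every integer x-axis point in the box.
Fitting integer coefficients to these (and the overall shape) gives p.

2*x^2 + x*y - 3*y^2 - 3*y + 3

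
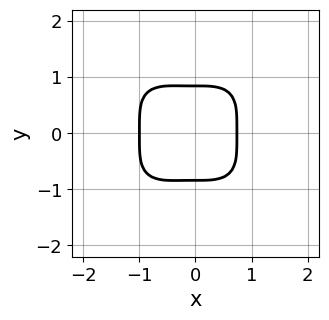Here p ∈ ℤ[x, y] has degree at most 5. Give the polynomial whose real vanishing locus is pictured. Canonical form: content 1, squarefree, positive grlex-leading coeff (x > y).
2*x^4 + 2*y^4 + x^3 - 1

(a) Degree: a generic line meets the curve in up to 4 points, so deg p = 4.
(b) Symmetries: it's symmetric under y → −y, forcing even powers of y.
(c) Reading off the gridlines: one x-axis crossing is at x = -1.
(d) Putting this together gives p.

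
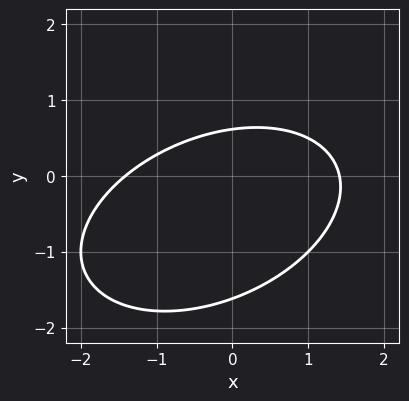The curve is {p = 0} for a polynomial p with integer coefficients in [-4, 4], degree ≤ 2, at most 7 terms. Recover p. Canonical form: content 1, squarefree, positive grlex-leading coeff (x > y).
x^2 - x*y + 2*y^2 + 2*y - 2

1. deg p = 2. No degree-1 curve has this shape.
2. Putting this together gives p.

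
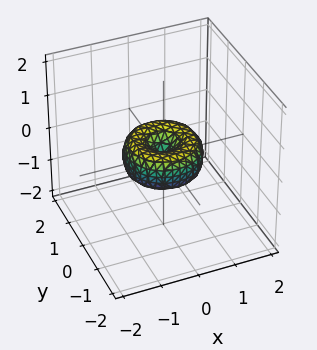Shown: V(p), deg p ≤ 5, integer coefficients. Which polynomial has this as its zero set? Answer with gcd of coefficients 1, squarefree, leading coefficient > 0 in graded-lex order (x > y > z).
(a) deg p = 4.
(b) Symmetry: the z-axis is an axis of rotation, so x and y enter only as x² + y².
(c) Observable constraints: the y-axis gridline crossings are at y ∈ {-1, 0, 1}; one z-axis crossing is at z = 0; among the integer gridlines, it crosses the x-axis at x ∈ {-1, 0, 1}; a circular section at z = 0 has radius exactly 1.
(d) Solving for integer coefficients yields p as stated.

x^4 + 2*x^2*y^2 + y^4 - x^2 - y^2 + z^2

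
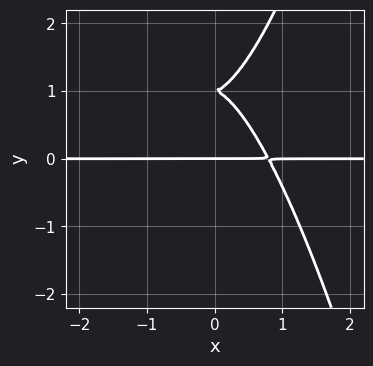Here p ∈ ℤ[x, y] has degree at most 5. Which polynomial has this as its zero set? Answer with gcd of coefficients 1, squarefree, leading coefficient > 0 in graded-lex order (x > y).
2*x^3*y - y^3 + 2*y^2 - y

1. Degree: the shape is more complex than any degree-3 curve, so deg p = 4.
2. Checking where it meets the axes: the y-axis gridline crossings are at y ∈ {0, 1}; the visible x-axis segment lies entirely on the curve.
3. Fitting integer coefficients to these (and the overall shape) gives p.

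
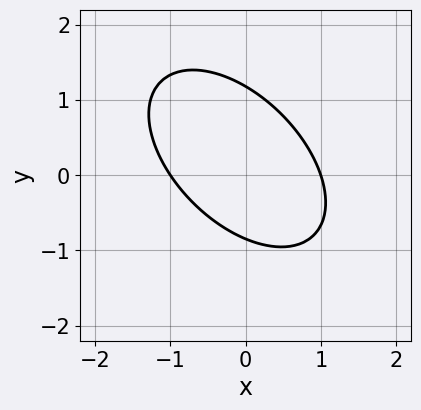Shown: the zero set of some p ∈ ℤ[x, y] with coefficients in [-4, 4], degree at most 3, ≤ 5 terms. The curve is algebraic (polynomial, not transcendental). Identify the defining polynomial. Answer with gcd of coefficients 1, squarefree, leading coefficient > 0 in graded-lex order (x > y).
1. deg p = 2. No degree-1 curve has this shape.
2. From the visible intercepts: among the integer gridlines, it crosses the x-axis at x ∈ {-1, 1}.
3. Matching integer coefficients to the picture gives p.

3*x^2 + 3*x*y + 3*y^2 - y - 3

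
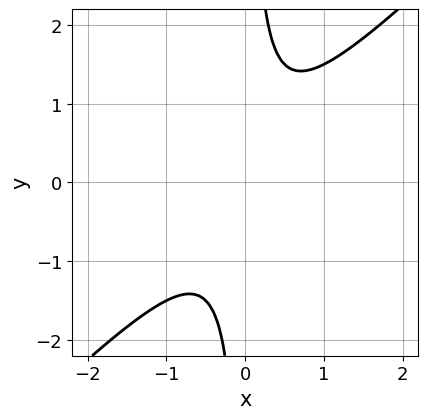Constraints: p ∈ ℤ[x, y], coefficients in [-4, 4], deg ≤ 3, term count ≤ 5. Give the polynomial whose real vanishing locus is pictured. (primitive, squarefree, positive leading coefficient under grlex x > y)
2*x^2 - 2*x*y + 1

(a) deg p = 2. A generic line meets the curve in up to 2 points.
(b) From the visible intercepts: no x-intercept at any integer in the box; the curve avoids every integer y-axis point in the box.
(c) Matching integer coefficients to the picture gives p.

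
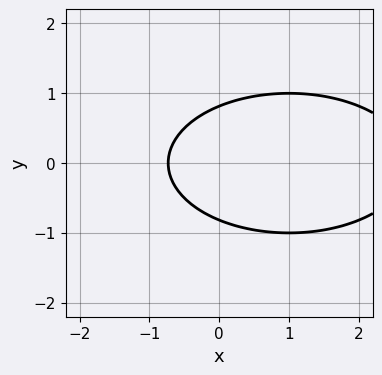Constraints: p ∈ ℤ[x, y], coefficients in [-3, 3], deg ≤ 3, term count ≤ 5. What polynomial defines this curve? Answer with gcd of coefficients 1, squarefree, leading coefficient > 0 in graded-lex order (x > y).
(a) Degree: a generic line meets the curve in up to 2 points, so deg p = 2.
(b) Symmetries: it's symmetric under y → −y, forcing even powers of y.
(c) Solving for integer coefficients yields p as stated.

x^2 + 3*y^2 - 2*x - 2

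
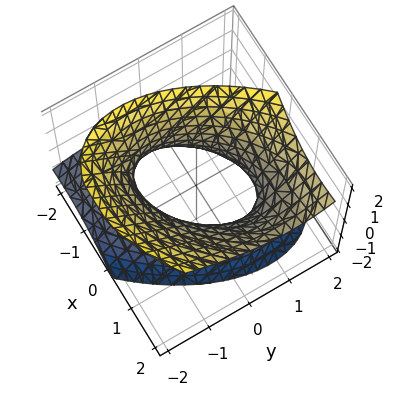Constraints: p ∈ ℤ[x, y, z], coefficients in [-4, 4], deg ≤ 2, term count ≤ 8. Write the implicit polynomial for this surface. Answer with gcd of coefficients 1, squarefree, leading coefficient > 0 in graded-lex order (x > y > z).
First, the degree is 2 — a generic line meets the surface in up to 2 points.
Next, checking where it meets the axes: no z-intercept at any integer in the box; among the integer gridlines, it crosses the y-axis at y ∈ {-1, 1}.
Finally, the integer polynomial consistent with all of this is the stated p.

x^2 - x*y - x*z + y^2 - z^2 - 1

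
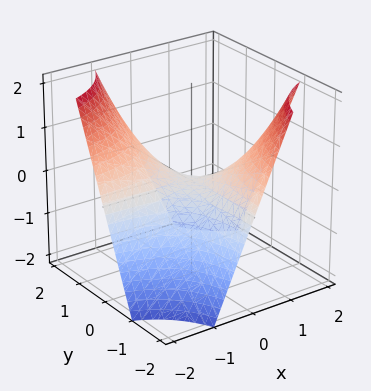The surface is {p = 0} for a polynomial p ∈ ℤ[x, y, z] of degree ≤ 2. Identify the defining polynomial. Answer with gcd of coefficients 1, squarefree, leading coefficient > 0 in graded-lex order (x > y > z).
x*y + z

1. The degree is 2 — a hyperbolic paraboloid; a quadric.
2. Checking where it meets the axes: it crosses the z-axis at the gridline z = 0; the visible y-axis segment lies entirely on the surface.
3. Together with the visible shape, these determine p as stated.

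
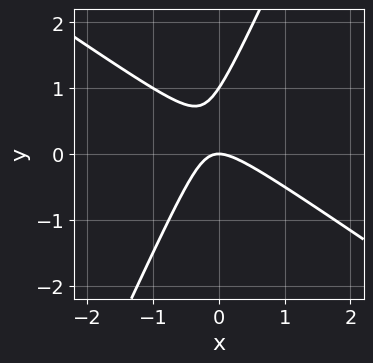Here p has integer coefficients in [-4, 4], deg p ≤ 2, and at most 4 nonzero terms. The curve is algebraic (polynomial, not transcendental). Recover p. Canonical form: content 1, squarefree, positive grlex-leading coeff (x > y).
3*x^2 + 3*x*y - 2*y^2 + 2*y

Degree: no degree-1 curve has this shape, so deg p = 2.
From the axis intercepts and sections: among the integer gridlines, it crosses the y-axis at y ∈ {0, 1}; it meets the x-axis at x = 0 (among the integer gridlines).
Assembling these constraints gives the stated polynomial.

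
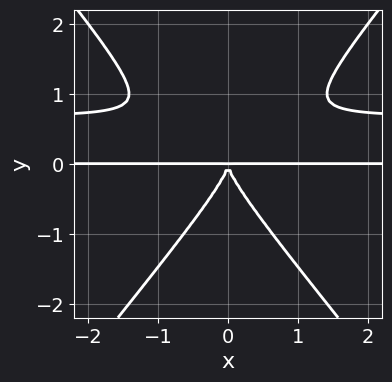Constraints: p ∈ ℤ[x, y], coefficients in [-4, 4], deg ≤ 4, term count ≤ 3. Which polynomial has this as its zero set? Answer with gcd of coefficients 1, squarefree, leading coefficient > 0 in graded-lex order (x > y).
3*x^2*y^2 - 2*y^4 - 2*x^2*y

1. deg p = 4. No degree-3 curve has this shape.
2. Symmetries: it's symmetric under x → −x, forcing even powers of x.
3. Against the integer gridlines: every point of the x-axis in the box is on the curve.
4. The integer polynomial consistent with all of this is the stated p.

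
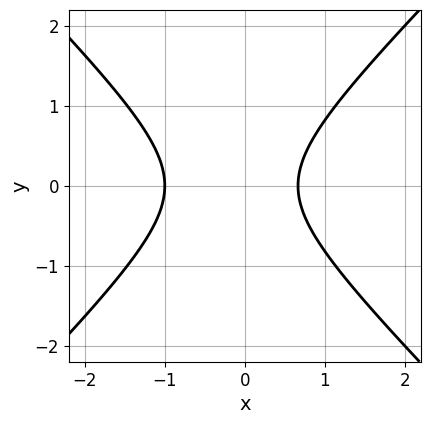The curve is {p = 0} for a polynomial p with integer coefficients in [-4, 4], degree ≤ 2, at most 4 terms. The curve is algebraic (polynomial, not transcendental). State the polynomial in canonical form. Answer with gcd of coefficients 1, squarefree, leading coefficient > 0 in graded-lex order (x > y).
3*x^2 - 3*y^2 + x - 2

1. Degree: the shape is more complex than any degree-1 curve, so deg p = 2.
2. Symmetries: the y ↦ −y reflection is a symmetry, so y appears only in even powers.
3. Reading off the gridlines: it crosses the x-axis at the gridline x = -1; it misses every integer gridline on the y-axis.
4. Solving for integer coefficients yields p as stated.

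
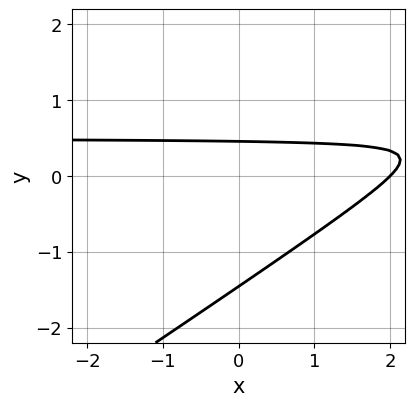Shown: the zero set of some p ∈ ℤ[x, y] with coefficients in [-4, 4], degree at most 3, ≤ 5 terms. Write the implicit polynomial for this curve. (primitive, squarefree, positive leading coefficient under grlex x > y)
(a) Degree: the shape is more complex than any degree-1 curve, so deg p = 2.
(b) From the axis intercepts and sections: it crosses the x-axis at the gridline x = 2.
(c) Solving for integer coefficients yields p as stated.

2*x*y - 3*y^2 - x - 3*y + 2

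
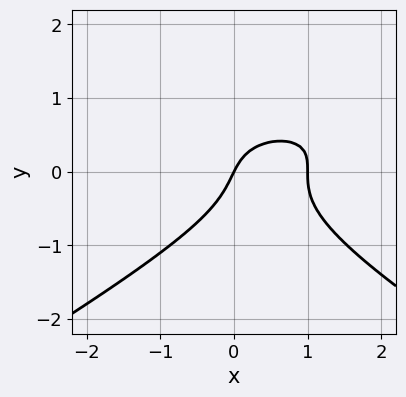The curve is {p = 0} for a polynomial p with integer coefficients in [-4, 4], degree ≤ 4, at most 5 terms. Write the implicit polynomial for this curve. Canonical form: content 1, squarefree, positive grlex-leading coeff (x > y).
1. deg p = 3. No degree-2 curve has this shape.
2. Against the integer gridlines: it crosses the y-axis at the gridline y = 0; the x-axis gridline crossings are at x ∈ {0, 1}.
3. Assembling these constraints gives the stated polynomial.

x^2*y - 3*y^3 - 2*x^2 + 2*x - y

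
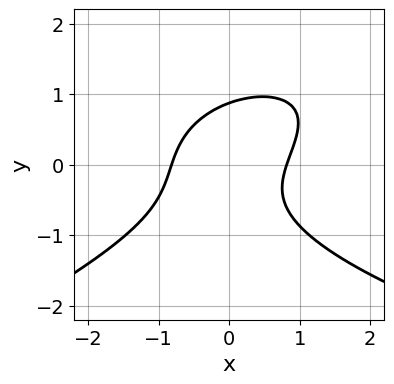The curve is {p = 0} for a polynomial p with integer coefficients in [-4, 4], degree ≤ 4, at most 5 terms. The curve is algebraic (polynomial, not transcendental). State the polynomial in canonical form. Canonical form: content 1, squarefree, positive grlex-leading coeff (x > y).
1. deg p = 3. A generic line meets the curve in up to 3 points.
2. Putting this together gives p.

x*y^2 - 3*y^3 - 3*x^2 + 2*x*y + 2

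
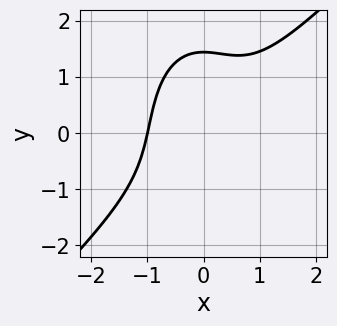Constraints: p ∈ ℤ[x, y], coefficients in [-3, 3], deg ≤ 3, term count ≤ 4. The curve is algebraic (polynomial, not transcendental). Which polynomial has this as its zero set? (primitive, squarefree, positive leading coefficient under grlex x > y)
3*x^3 - 2*x^2*y - y^3 + 3

1. deg p = 3. A generic line meets the curve in up to 3 points.
2. Observable constraints: one x-axis crossing is at x = -1.
3. Fitting integer coefficients to these (and the overall shape) gives p.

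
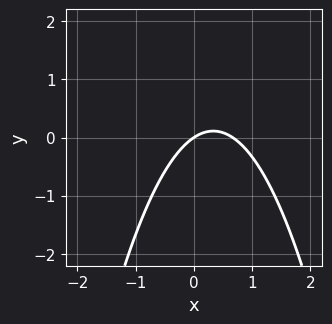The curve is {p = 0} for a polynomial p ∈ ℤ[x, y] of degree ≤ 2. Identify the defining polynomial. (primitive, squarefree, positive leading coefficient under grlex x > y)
3*x^2 - 2*x + 3*y

1. The degree is 2 — a generic line meets the curve in up to 2 points.
2. From the visible intercepts: one y-axis crossing is at y = 0; it crosses the x-axis at the gridline x = 0.
3. Together with the visible shape, these determine p as stated.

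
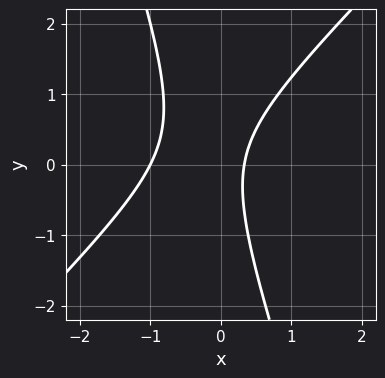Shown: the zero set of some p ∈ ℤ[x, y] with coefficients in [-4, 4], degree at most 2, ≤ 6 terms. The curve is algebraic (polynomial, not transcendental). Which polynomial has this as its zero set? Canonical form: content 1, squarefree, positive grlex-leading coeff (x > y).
3*x^2 - 2*x*y - y^2 + 2*x - 1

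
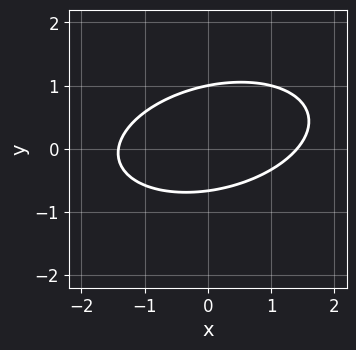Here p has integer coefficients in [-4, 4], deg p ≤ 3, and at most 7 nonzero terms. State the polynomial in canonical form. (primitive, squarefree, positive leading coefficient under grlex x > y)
(a) deg p = 2.
(b) From the axis intercepts and sections: it crosses the y-axis at the gridline y = 1.
(c) Putting this together gives p.

x^2 - x*y + 3*y^2 - y - 2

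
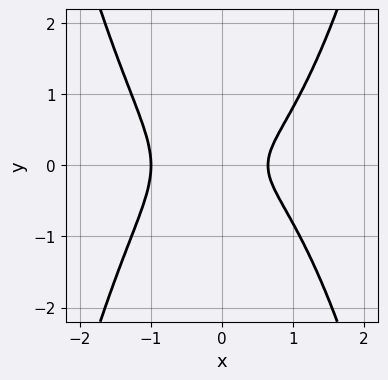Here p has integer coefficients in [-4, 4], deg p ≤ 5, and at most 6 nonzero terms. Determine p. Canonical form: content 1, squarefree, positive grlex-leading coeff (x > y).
2*x^4 - 3*y^2 + x - 1

1. deg p = 4. The shape is more complex than any degree-3 curve.
2. Symmetries: it's symmetric under y → −y, forcing even powers of y.
3. Reading off the gridlines: it meets the x-axis at x = -1 (among the integer gridlines); the curve avoids every integer y-axis point in the box.
4. Fitting integer coefficients to these (and the overall shape) gives p.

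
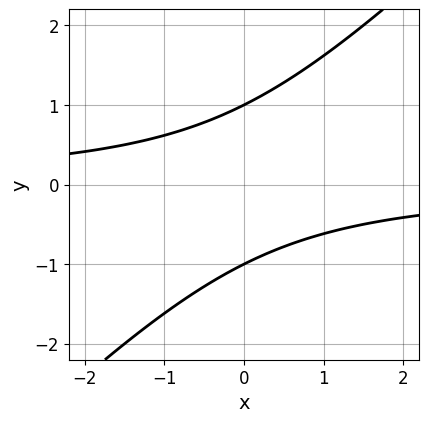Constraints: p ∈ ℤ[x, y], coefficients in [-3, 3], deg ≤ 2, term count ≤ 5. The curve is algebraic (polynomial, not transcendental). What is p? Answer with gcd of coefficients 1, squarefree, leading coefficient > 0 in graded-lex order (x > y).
x*y - y^2 + 1

(a) Degree: a generic line meets the curve in up to 2 points, so deg p = 2.
(b) Against the integer gridlines: among the integer gridlines, it crosses the y-axis at y ∈ {-1, 1}; it misses every integer gridline on the x-axis.
(c) Matching integer coefficients to the picture gives p.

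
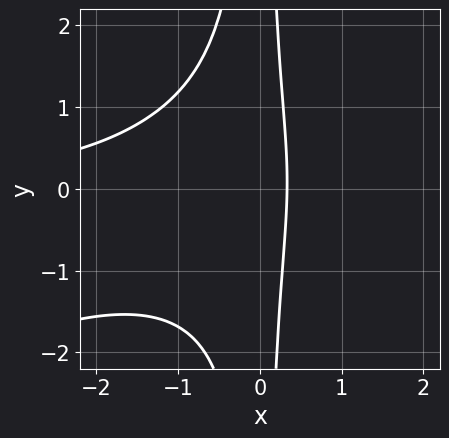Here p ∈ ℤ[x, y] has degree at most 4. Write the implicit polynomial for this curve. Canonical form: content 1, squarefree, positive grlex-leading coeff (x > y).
First, degree: no degree-3 curve has this shape, so deg p = 4.
Next, observable constraints: it misses every integer gridline on the y-axis.
Finally, the integer polynomial consistent with all of this is the stated p.

x^3*y - 2*x^2*y^2 - 3*x + 1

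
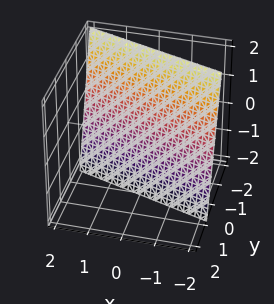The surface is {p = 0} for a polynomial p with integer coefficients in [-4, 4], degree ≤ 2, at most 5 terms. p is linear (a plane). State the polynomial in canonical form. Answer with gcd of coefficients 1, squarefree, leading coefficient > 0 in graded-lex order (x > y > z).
First, the degree is 1 — the surface is flat (a plane).
Next, checking where it meets the axes: it meets the x-axis at x = -2 (among the integer gridlines); one z-axis crossing is at z = -2.
Finally, assembling these constraints gives the stated polynomial.

x + 3*y + z + 2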